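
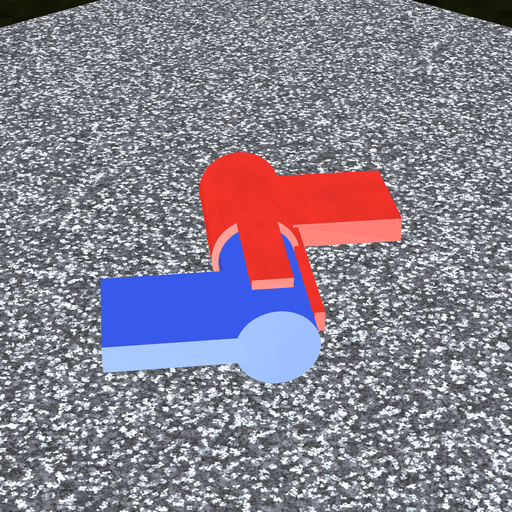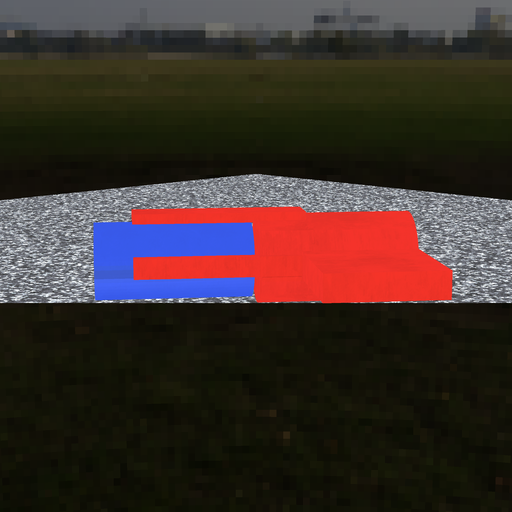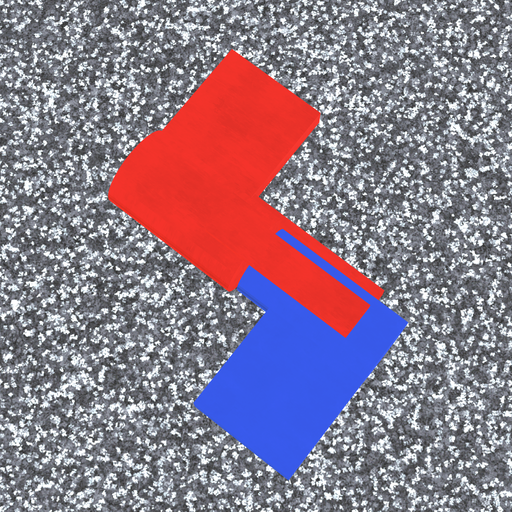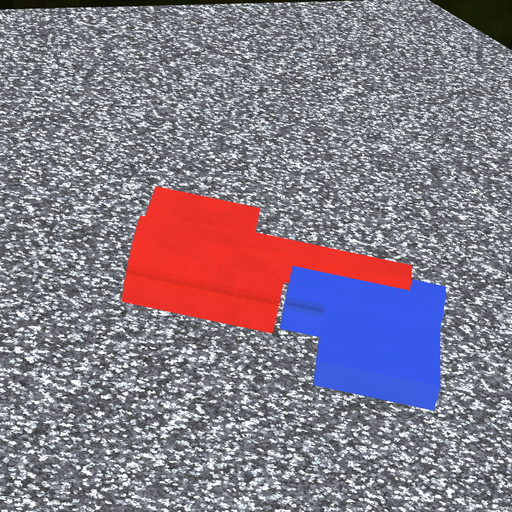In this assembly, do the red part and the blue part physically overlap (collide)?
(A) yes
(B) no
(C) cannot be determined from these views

(B) no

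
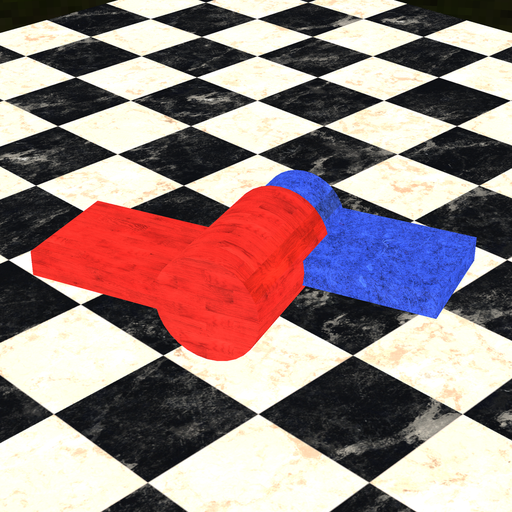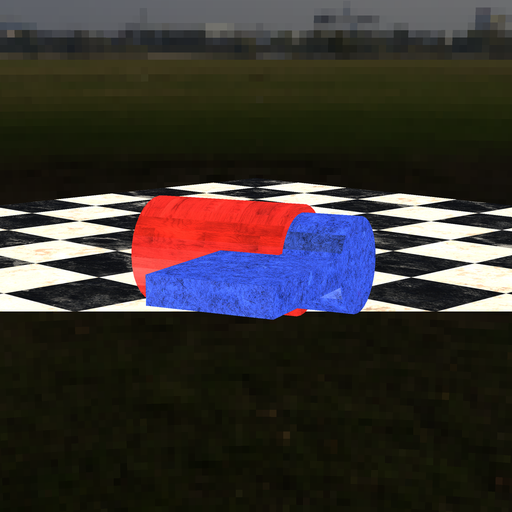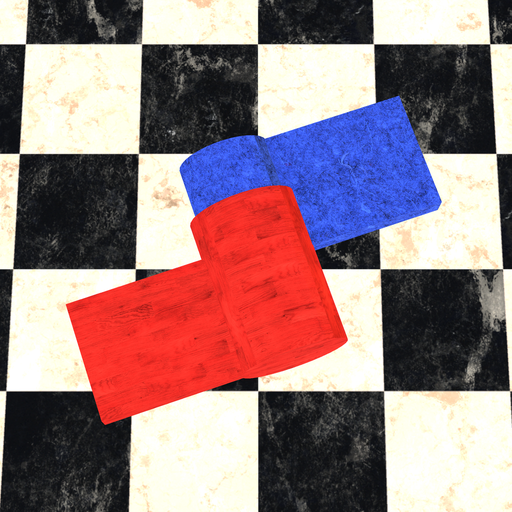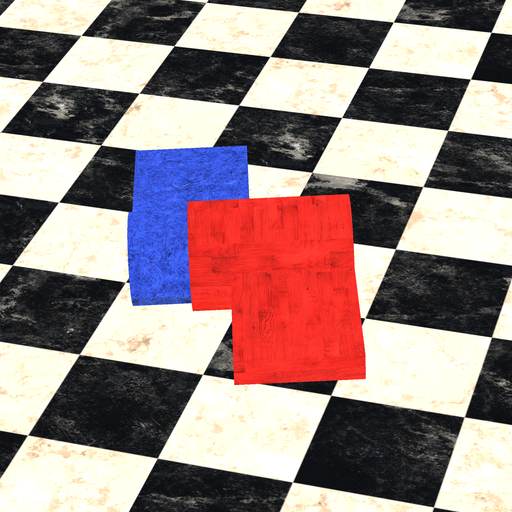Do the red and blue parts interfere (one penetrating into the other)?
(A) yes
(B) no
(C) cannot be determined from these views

(A) yes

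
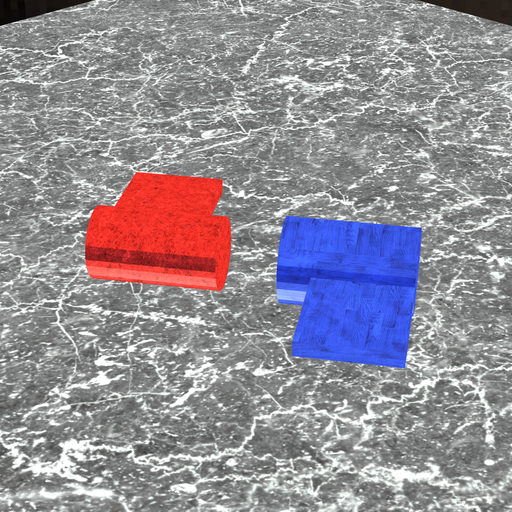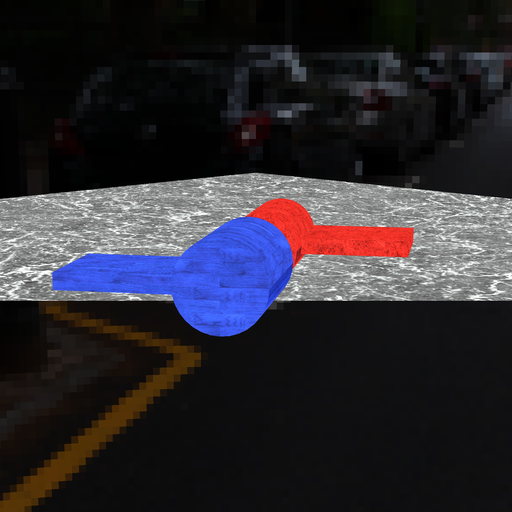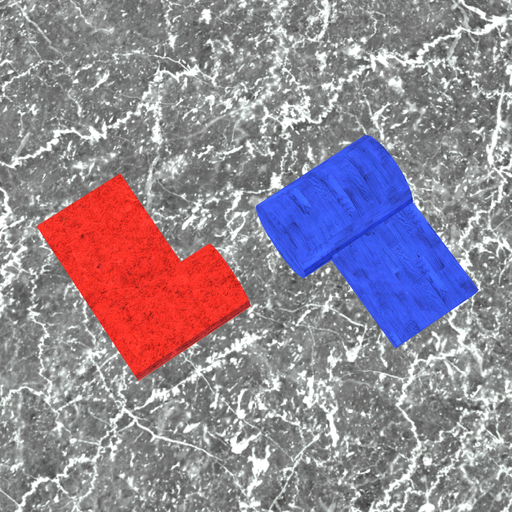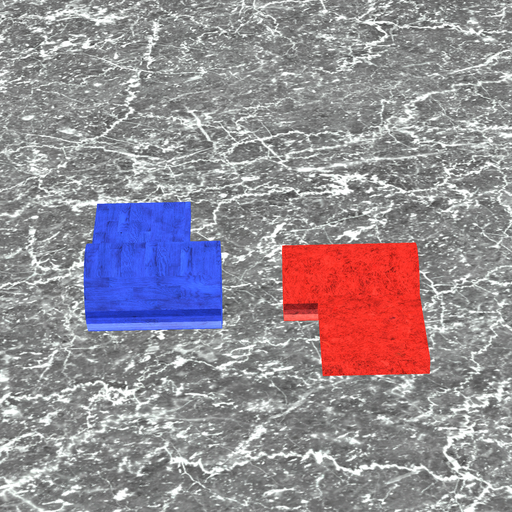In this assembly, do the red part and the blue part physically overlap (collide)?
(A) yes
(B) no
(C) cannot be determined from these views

(B) no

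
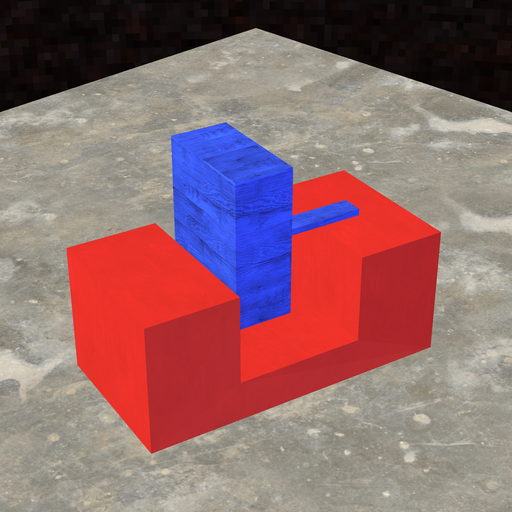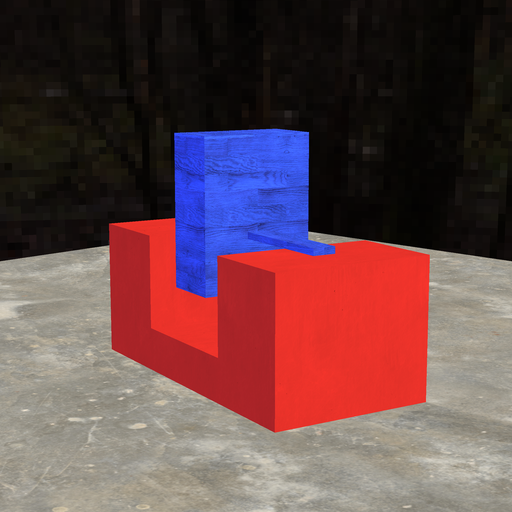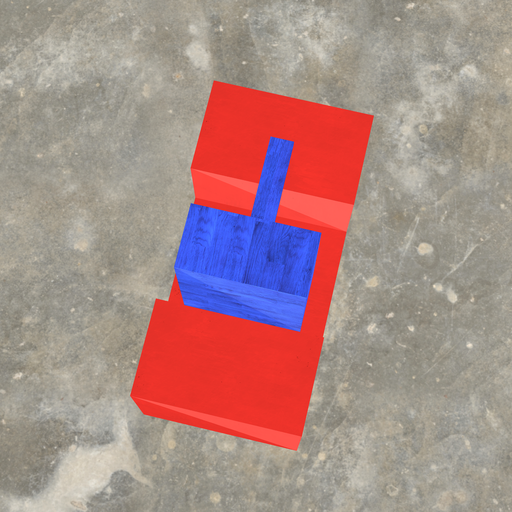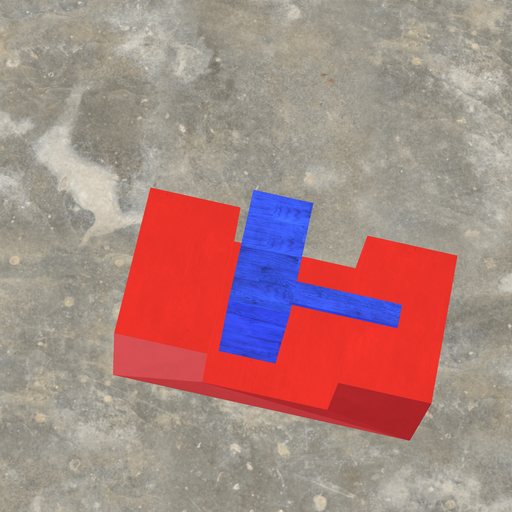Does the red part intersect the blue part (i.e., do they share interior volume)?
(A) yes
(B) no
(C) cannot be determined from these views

(B) no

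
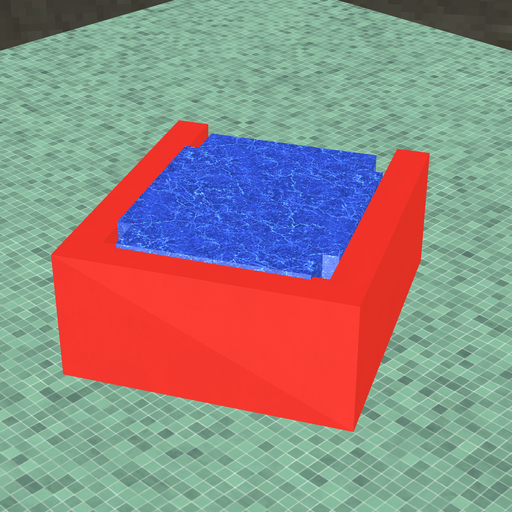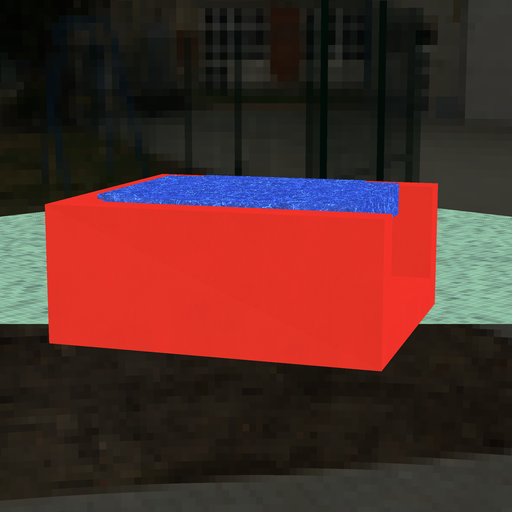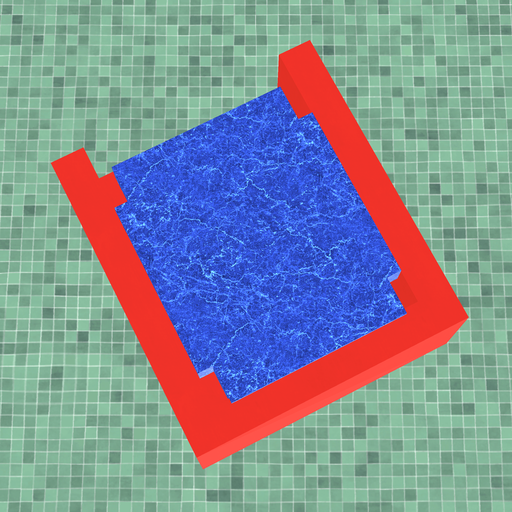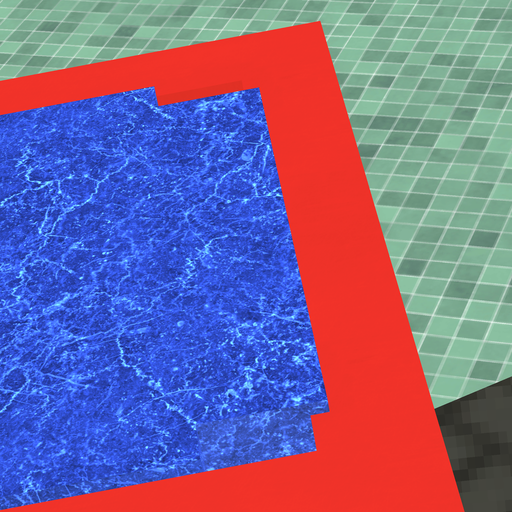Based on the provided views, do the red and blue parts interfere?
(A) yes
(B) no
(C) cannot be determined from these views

(A) yes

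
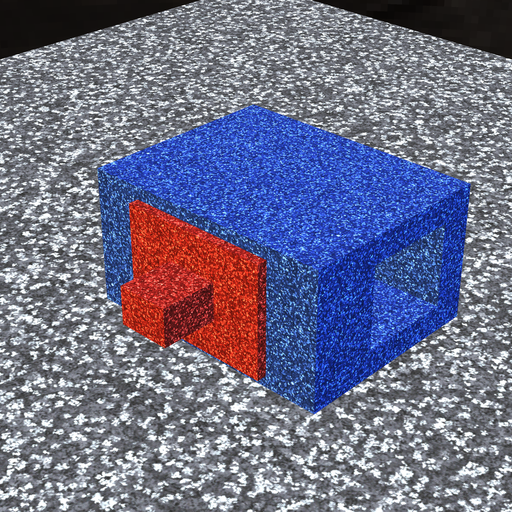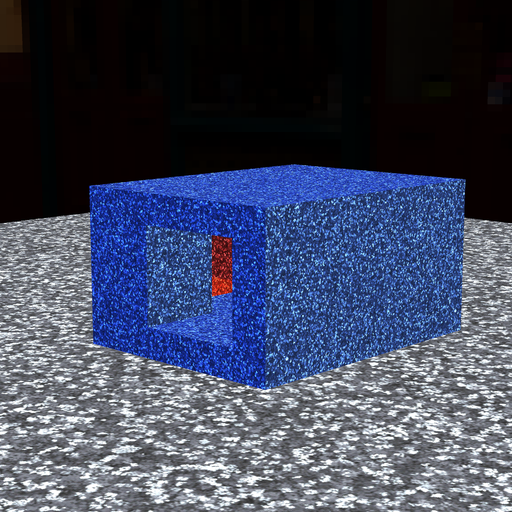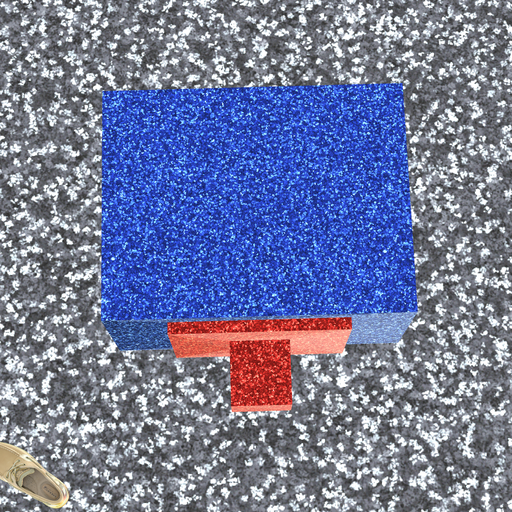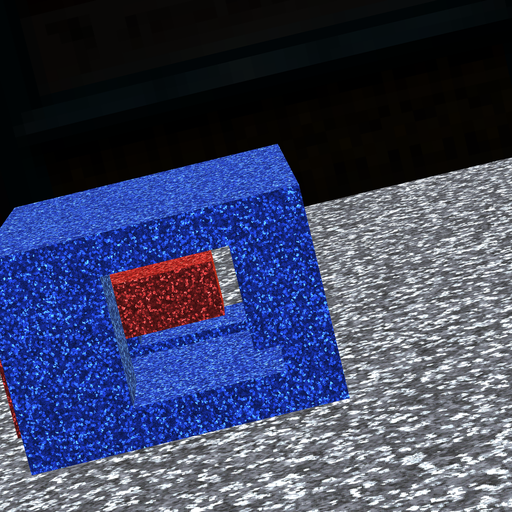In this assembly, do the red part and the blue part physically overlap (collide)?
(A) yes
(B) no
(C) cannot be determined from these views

(B) no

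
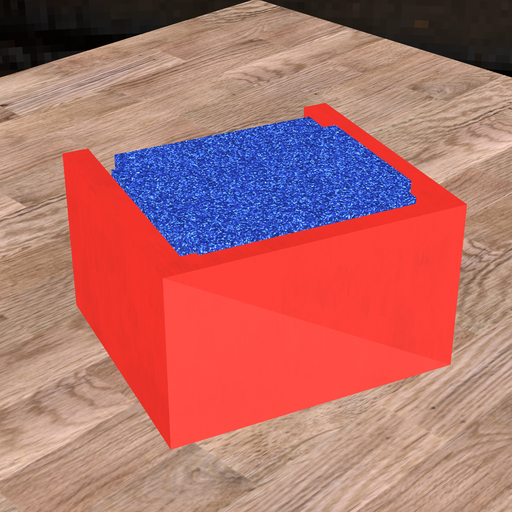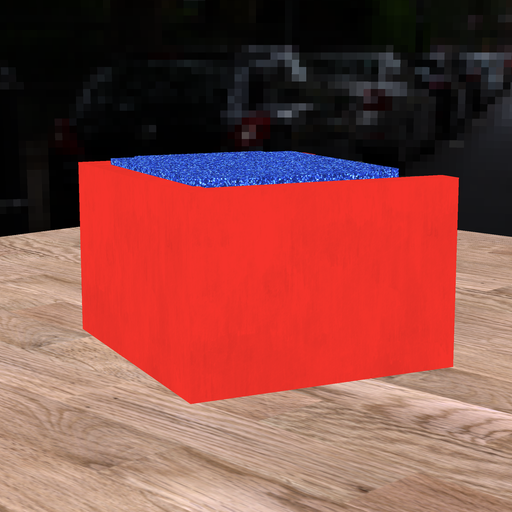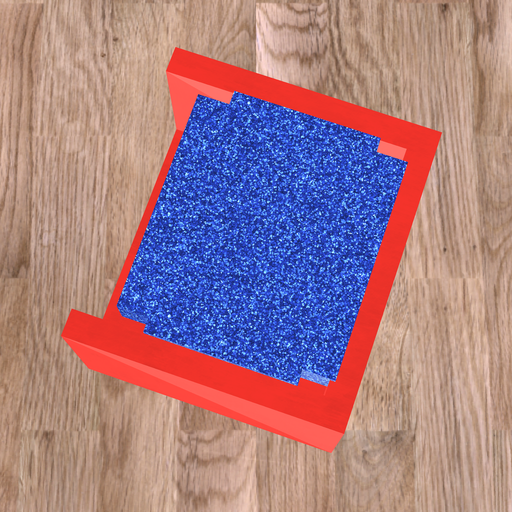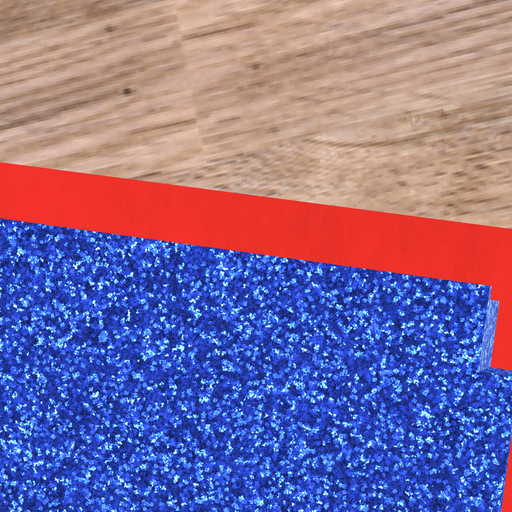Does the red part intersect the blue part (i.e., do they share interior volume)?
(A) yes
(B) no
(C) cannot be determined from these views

(A) yes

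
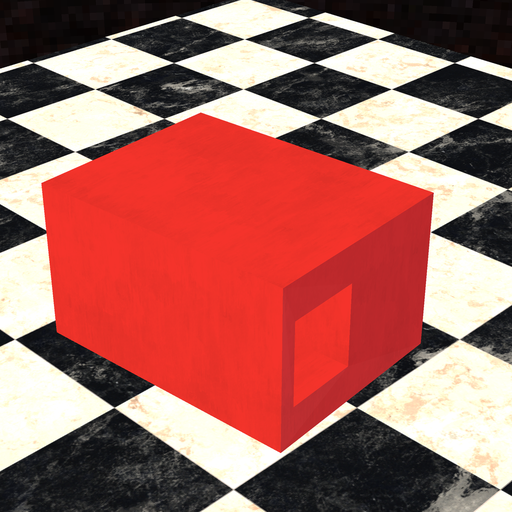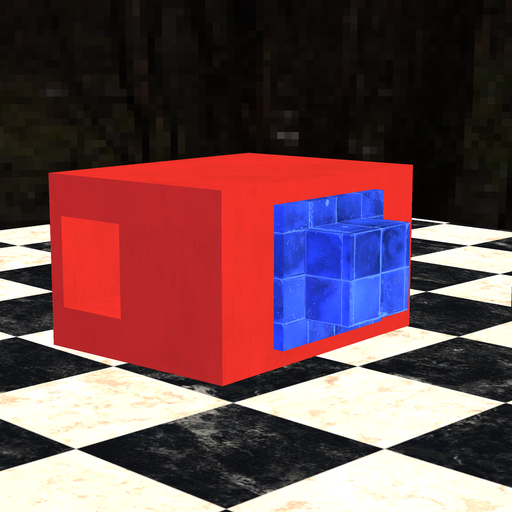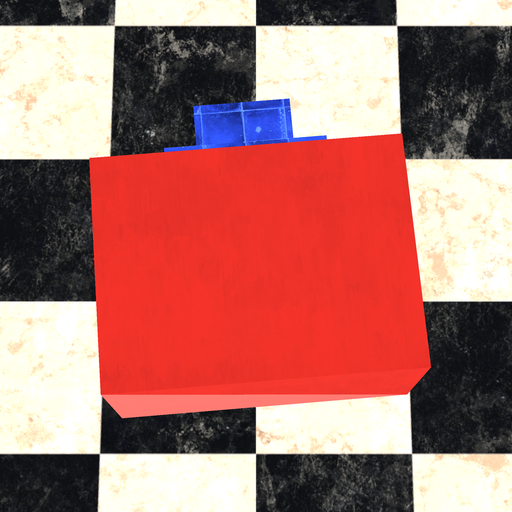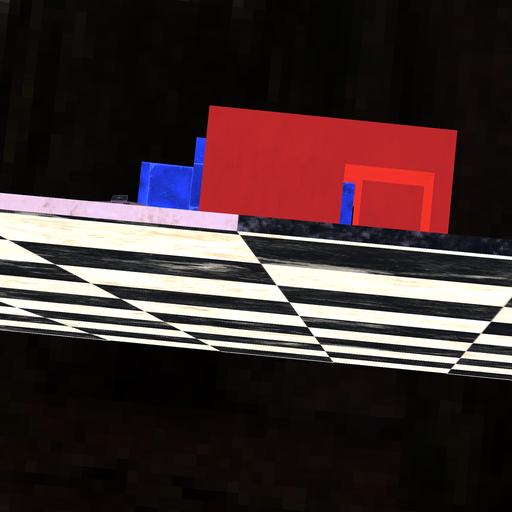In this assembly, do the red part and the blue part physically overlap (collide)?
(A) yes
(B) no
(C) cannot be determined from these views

(B) no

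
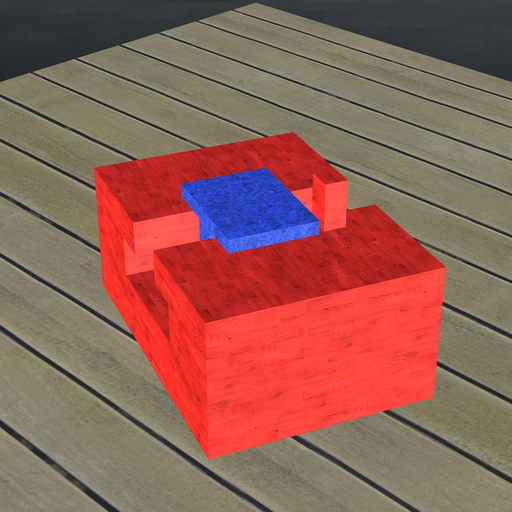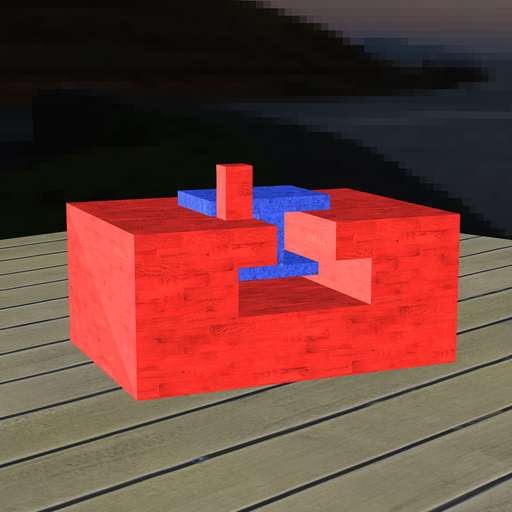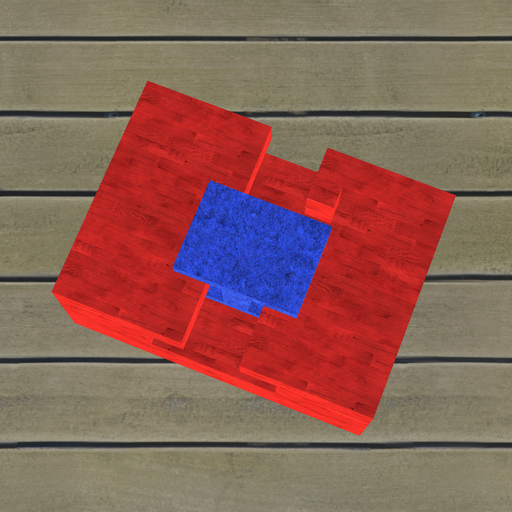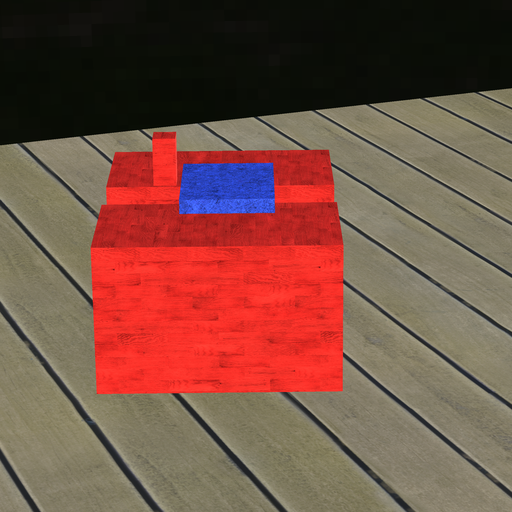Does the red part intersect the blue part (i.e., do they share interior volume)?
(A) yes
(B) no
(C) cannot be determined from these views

(B) no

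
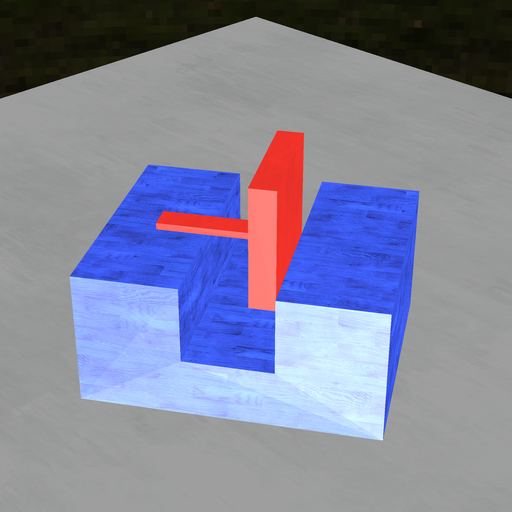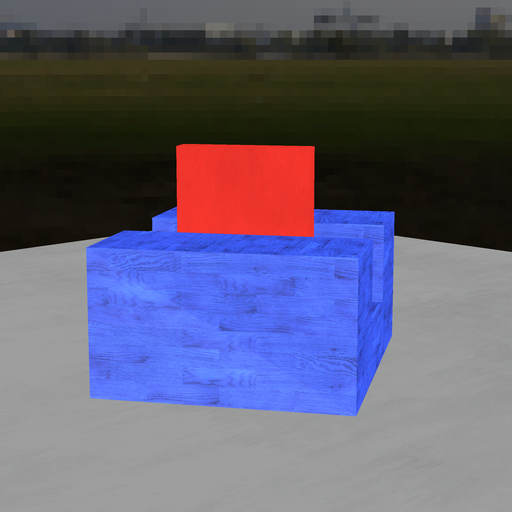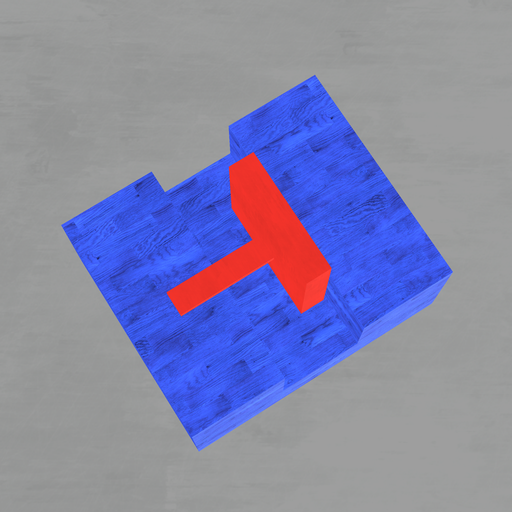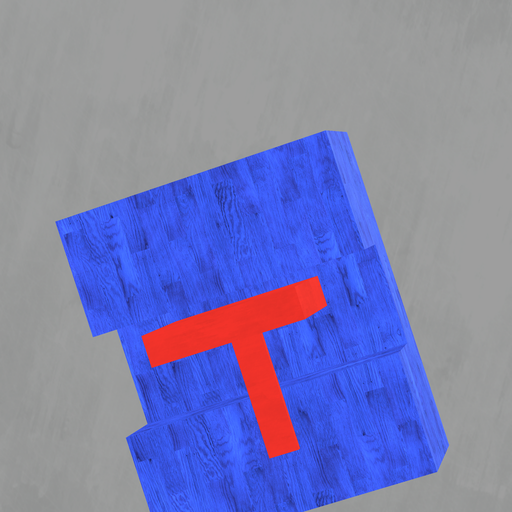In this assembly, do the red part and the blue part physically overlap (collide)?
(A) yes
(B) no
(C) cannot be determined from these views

(B) no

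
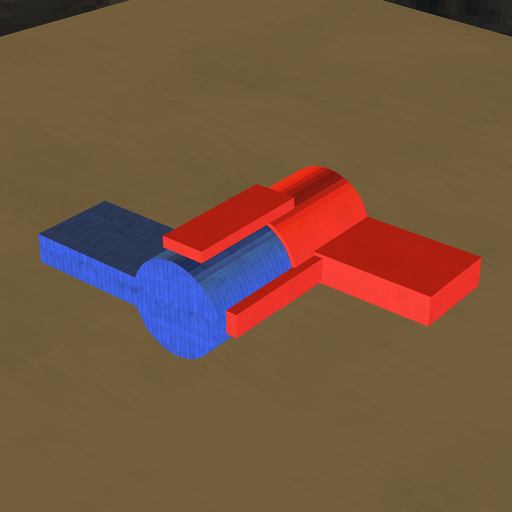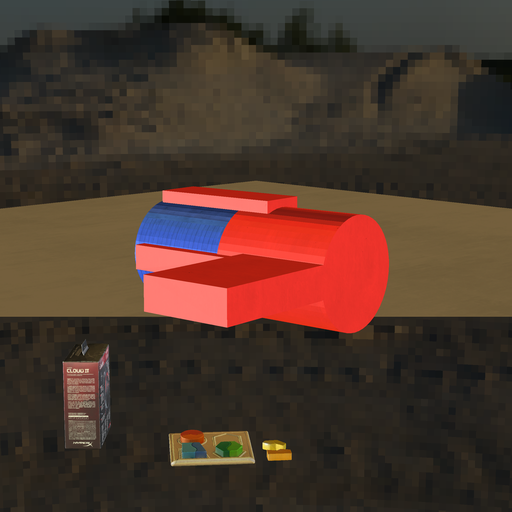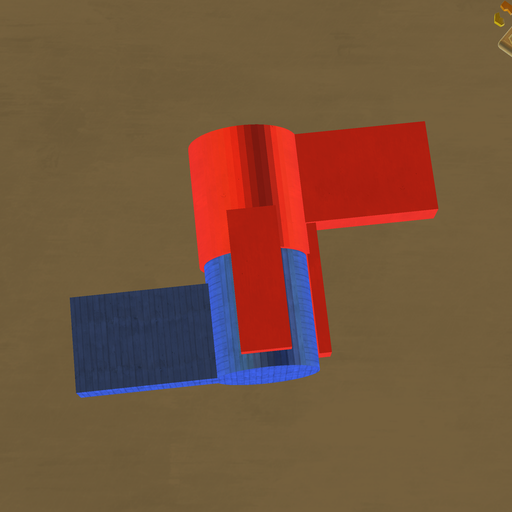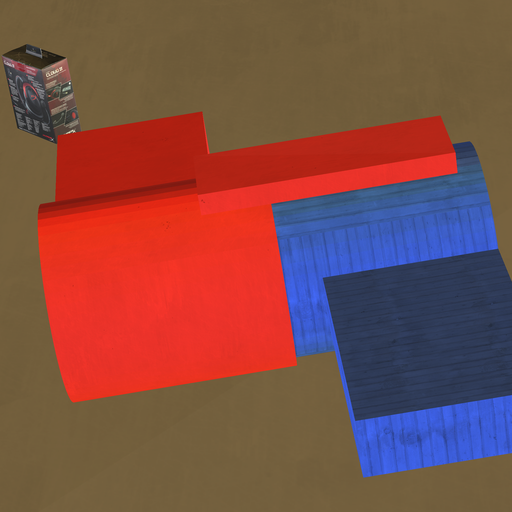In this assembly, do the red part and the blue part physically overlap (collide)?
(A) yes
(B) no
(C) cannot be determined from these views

(A) yes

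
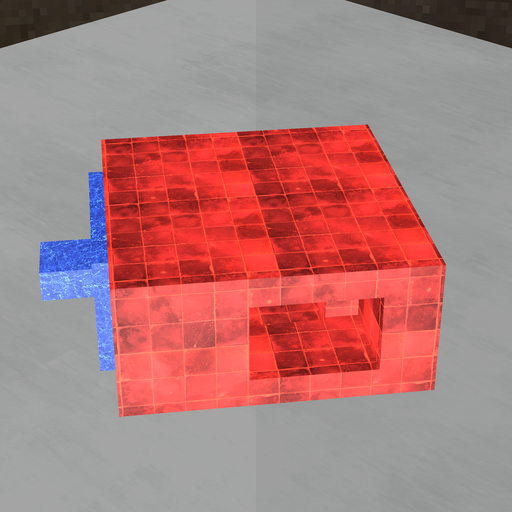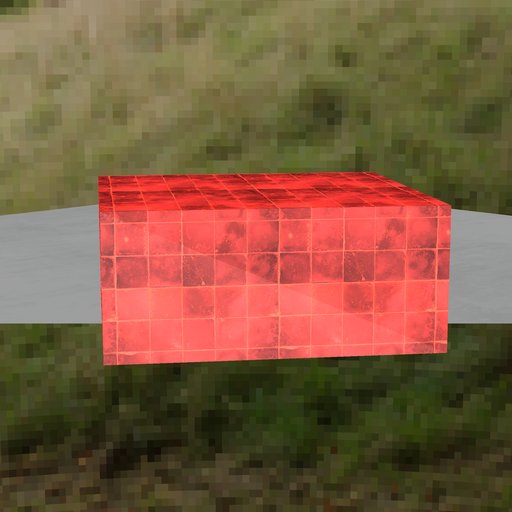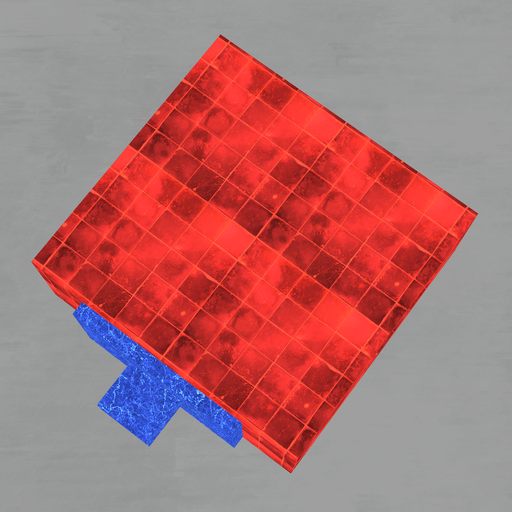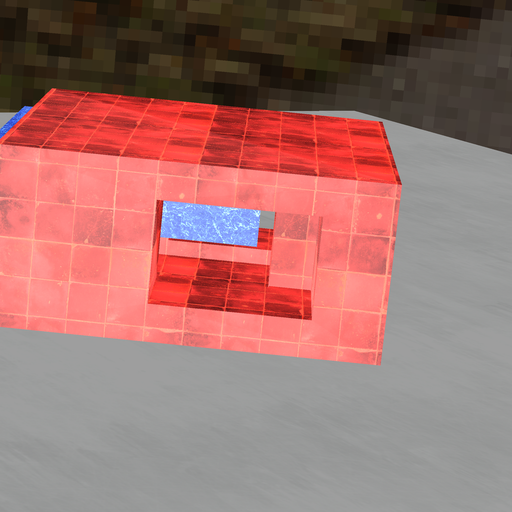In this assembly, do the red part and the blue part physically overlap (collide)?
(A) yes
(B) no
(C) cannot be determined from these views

(B) no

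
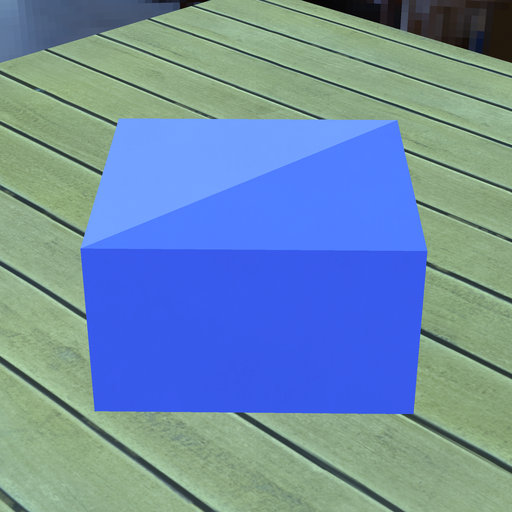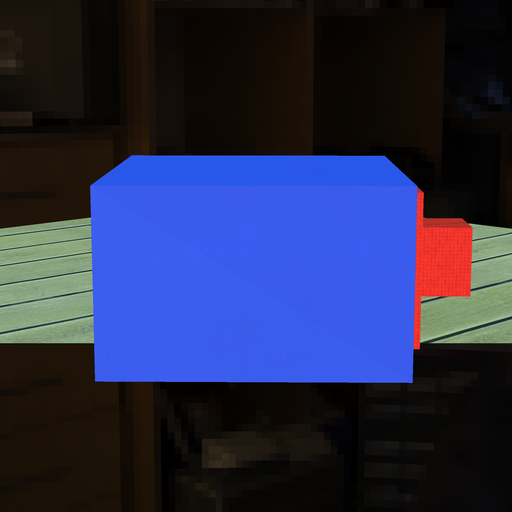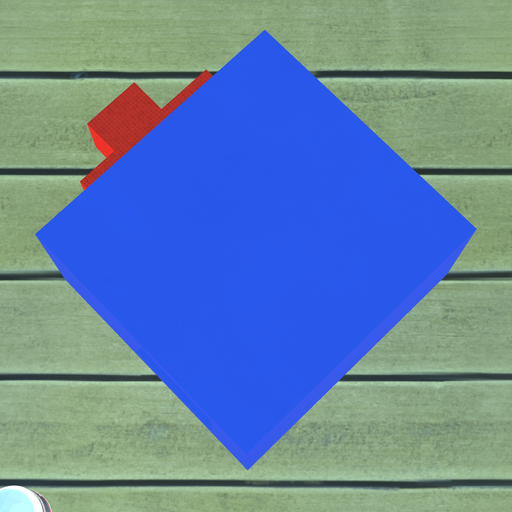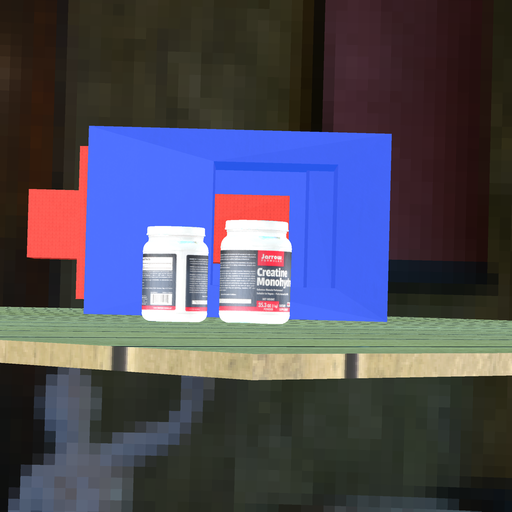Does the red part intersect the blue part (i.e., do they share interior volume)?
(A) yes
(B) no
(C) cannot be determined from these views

(B) no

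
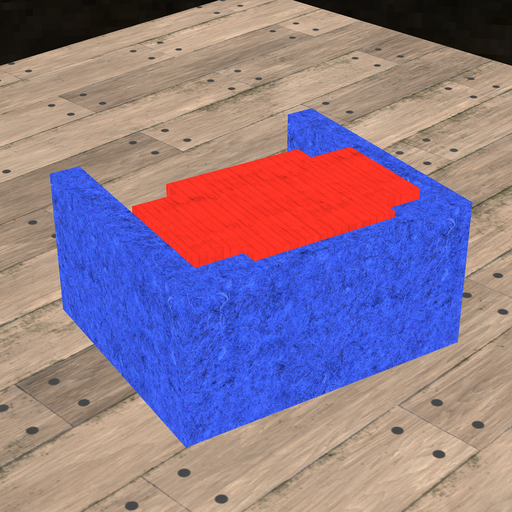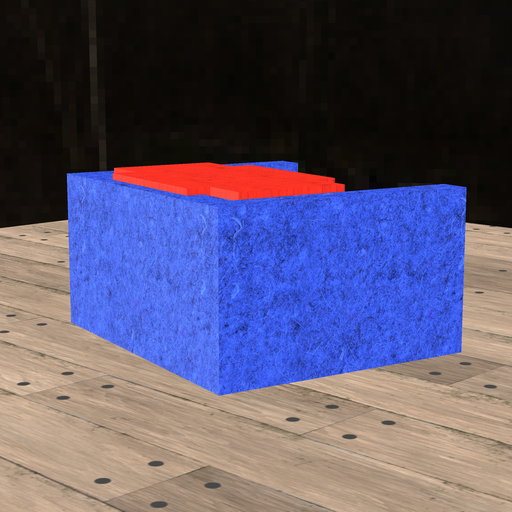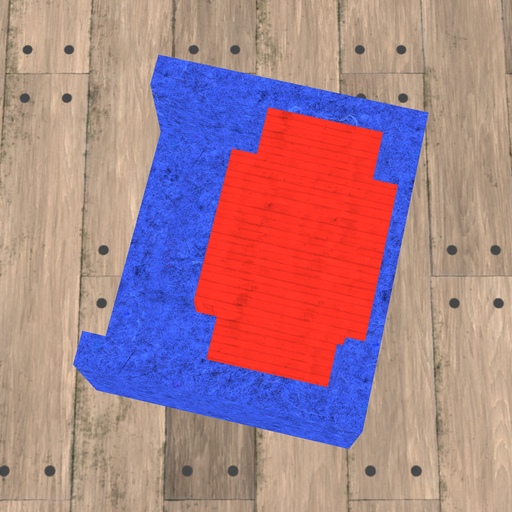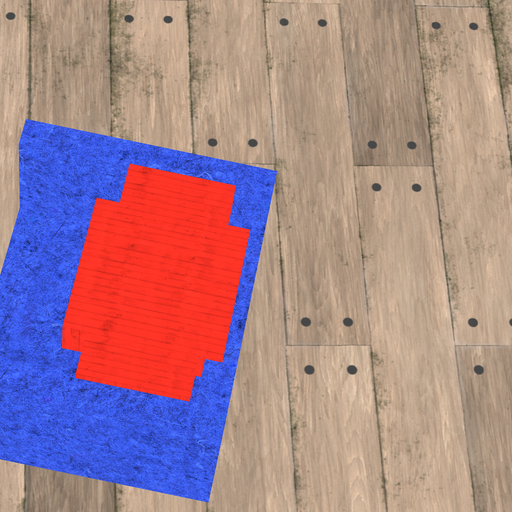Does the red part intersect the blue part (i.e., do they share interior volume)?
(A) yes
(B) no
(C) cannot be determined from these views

(A) yes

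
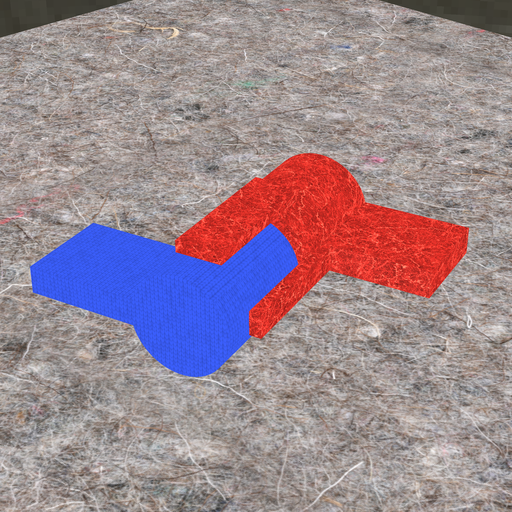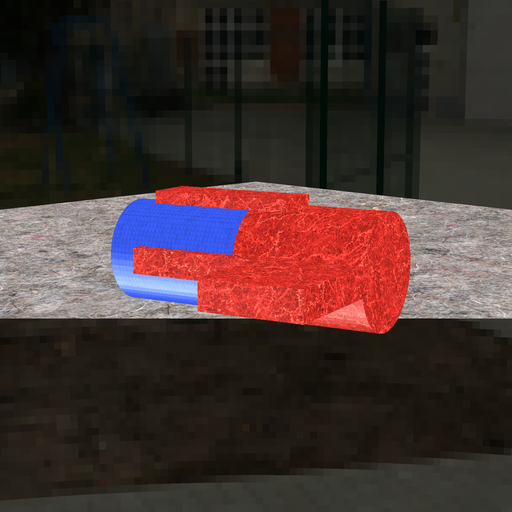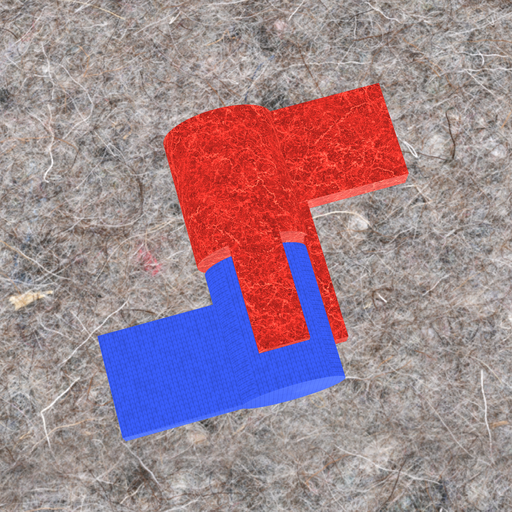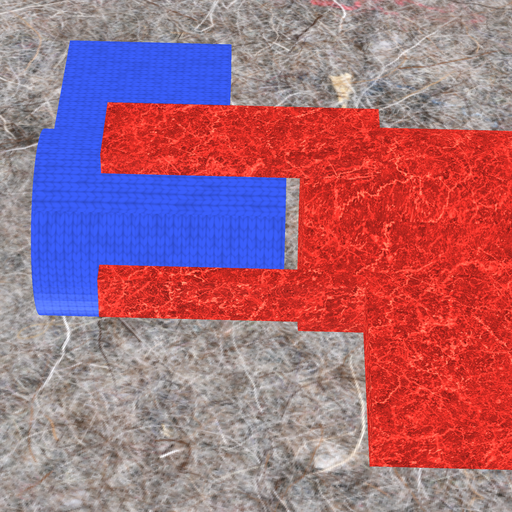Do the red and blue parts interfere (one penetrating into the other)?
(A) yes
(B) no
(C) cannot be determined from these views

(B) no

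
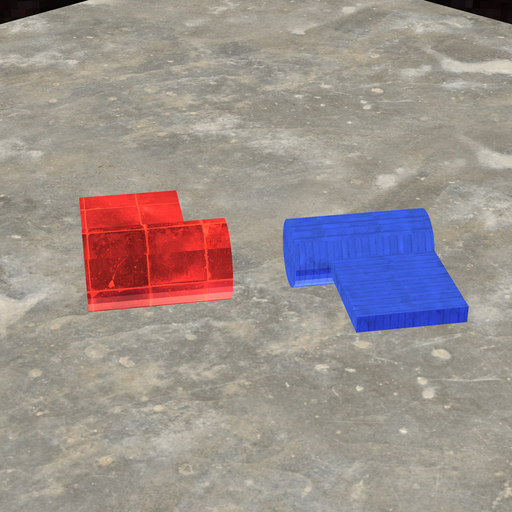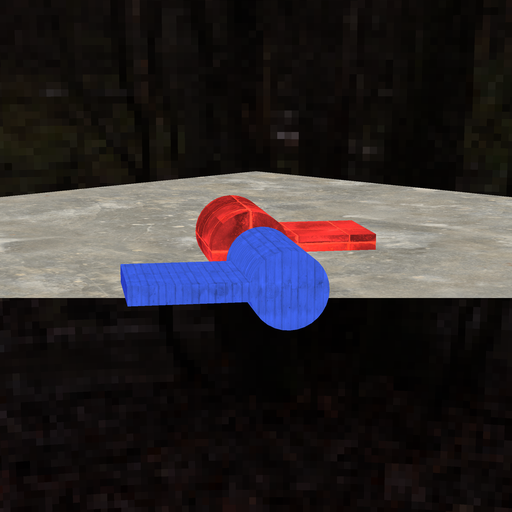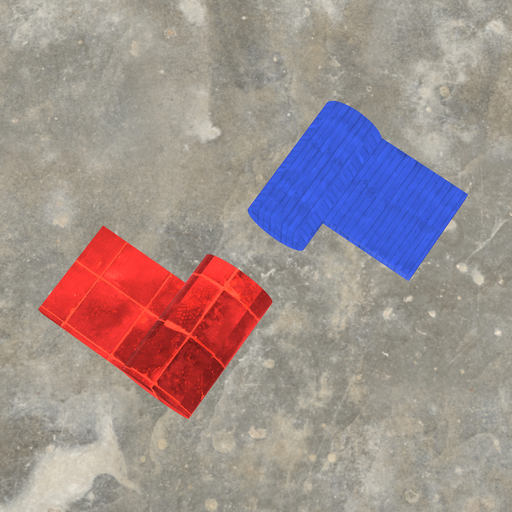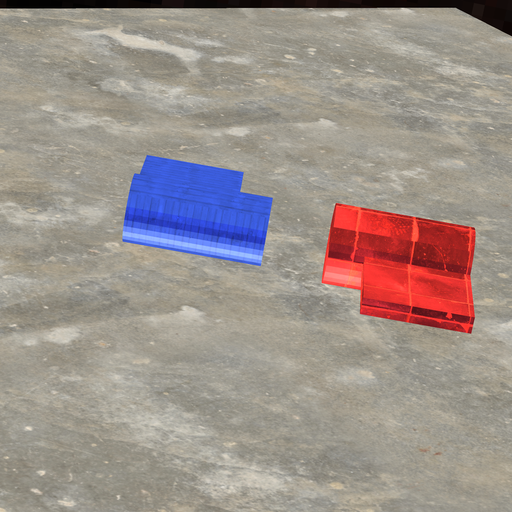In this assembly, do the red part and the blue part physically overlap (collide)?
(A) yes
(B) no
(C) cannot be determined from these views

(B) no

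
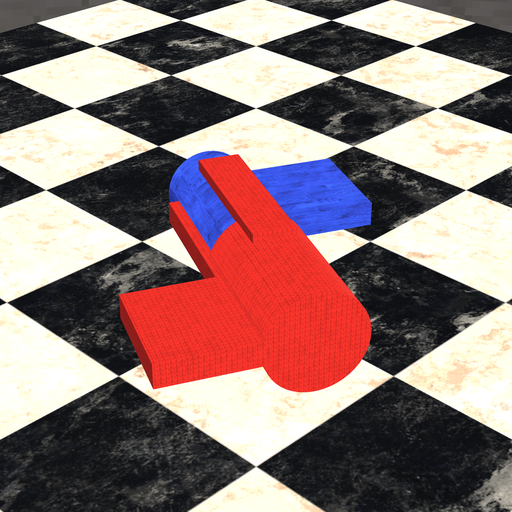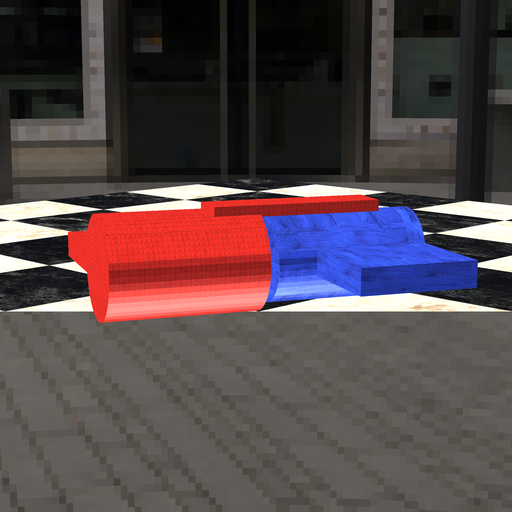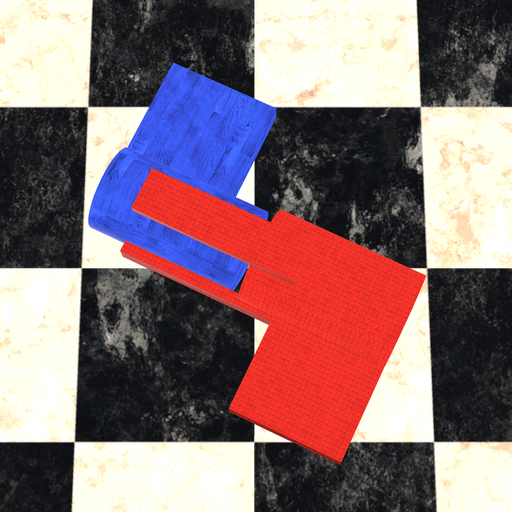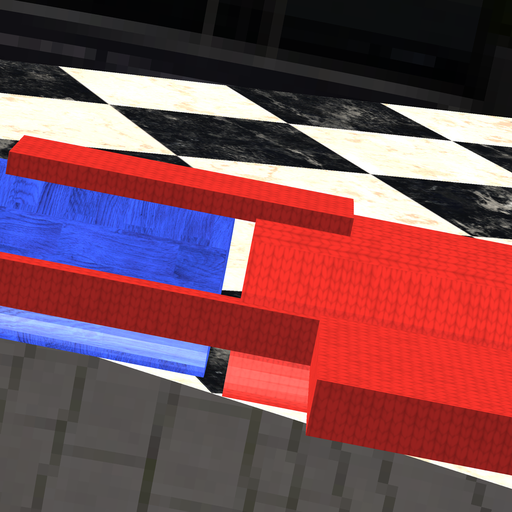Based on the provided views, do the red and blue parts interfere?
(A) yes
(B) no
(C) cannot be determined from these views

(B) no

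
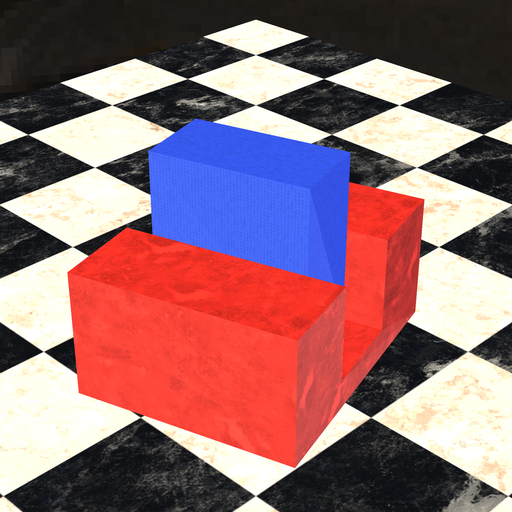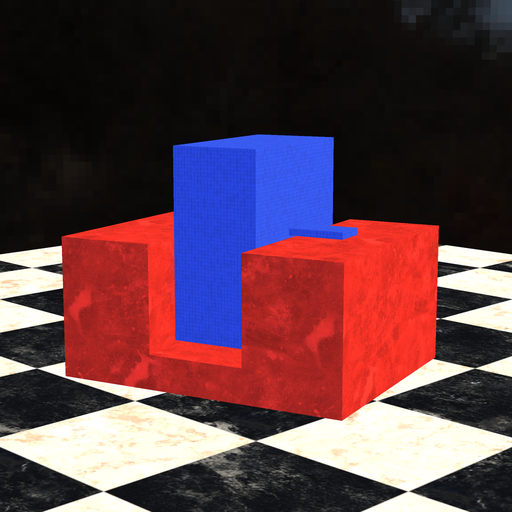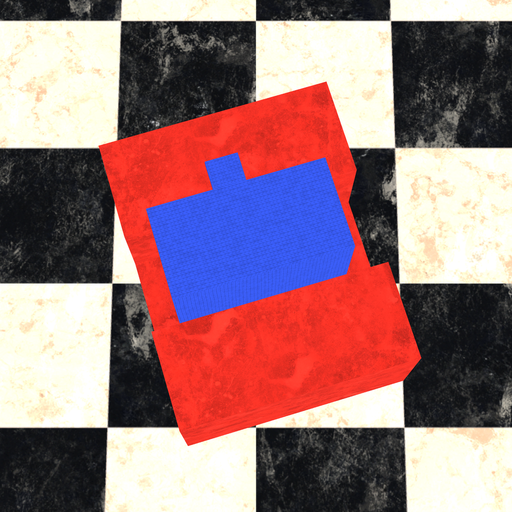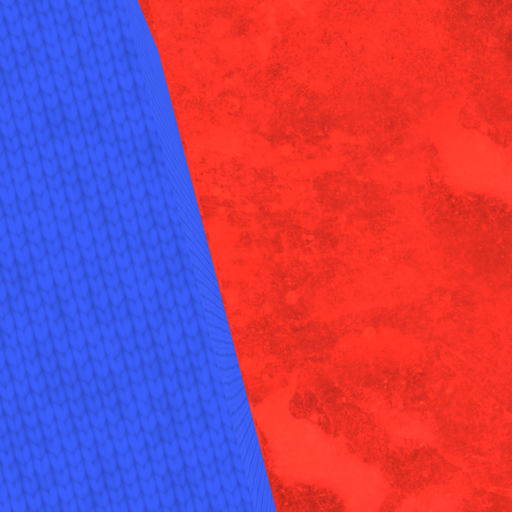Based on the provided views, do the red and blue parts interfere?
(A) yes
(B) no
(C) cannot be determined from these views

(B) no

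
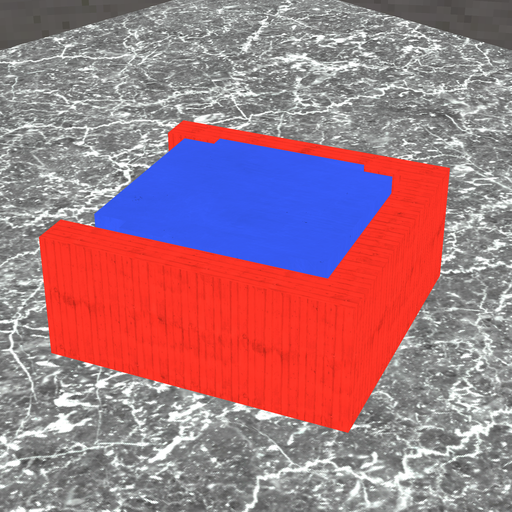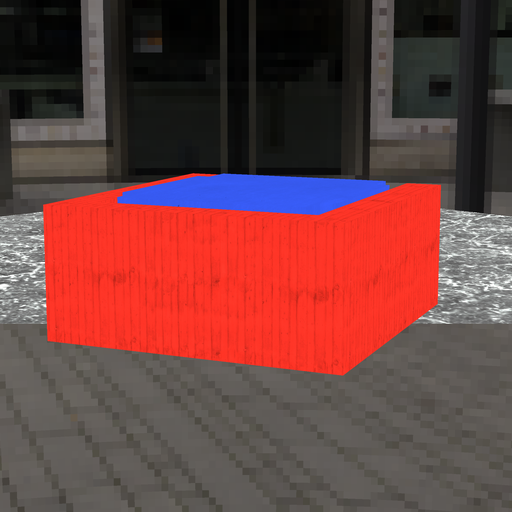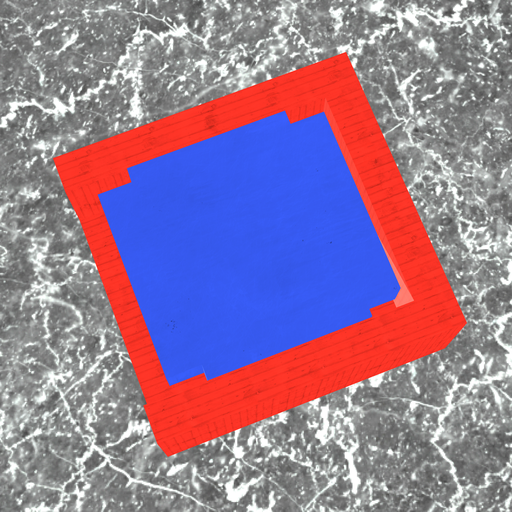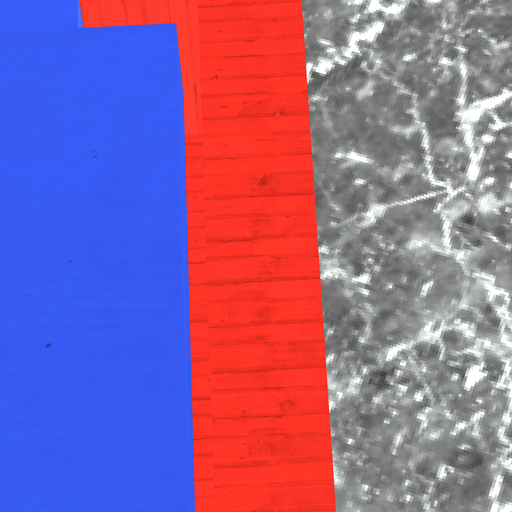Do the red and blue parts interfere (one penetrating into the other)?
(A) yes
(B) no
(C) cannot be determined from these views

(B) no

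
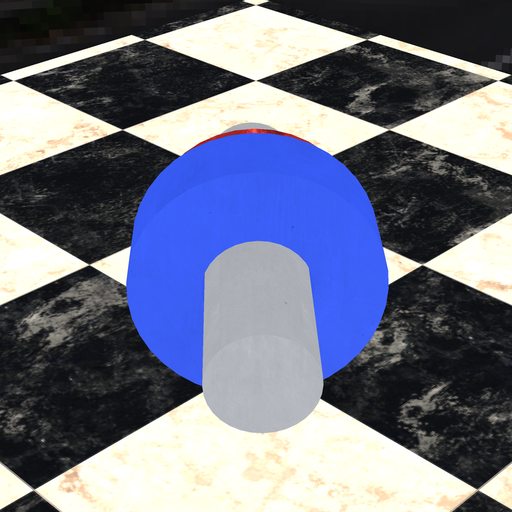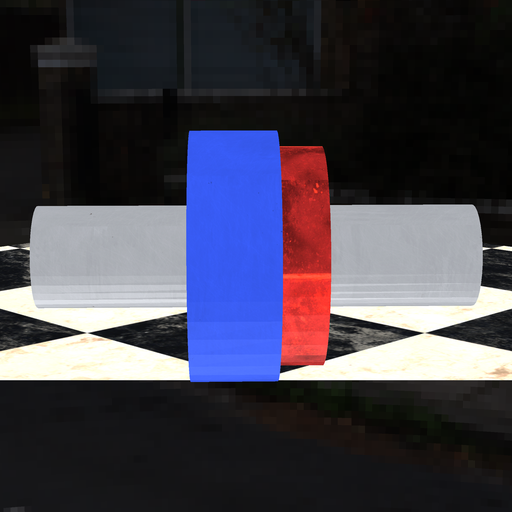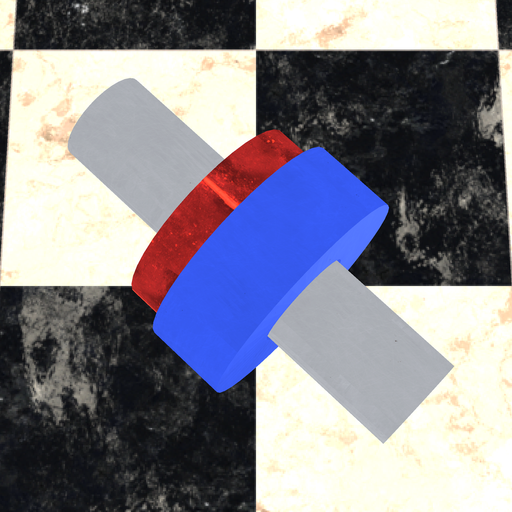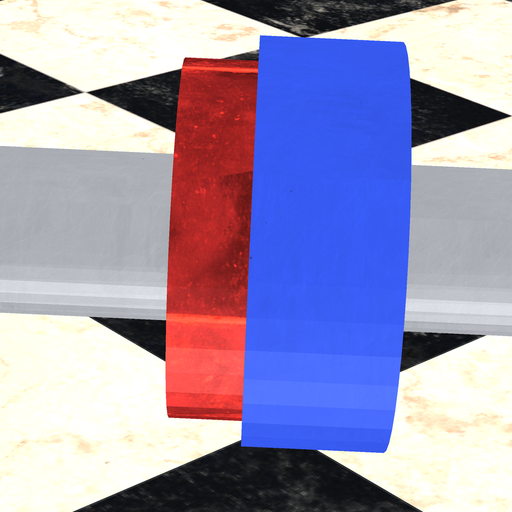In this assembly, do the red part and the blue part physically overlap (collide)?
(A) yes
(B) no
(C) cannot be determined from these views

(A) yes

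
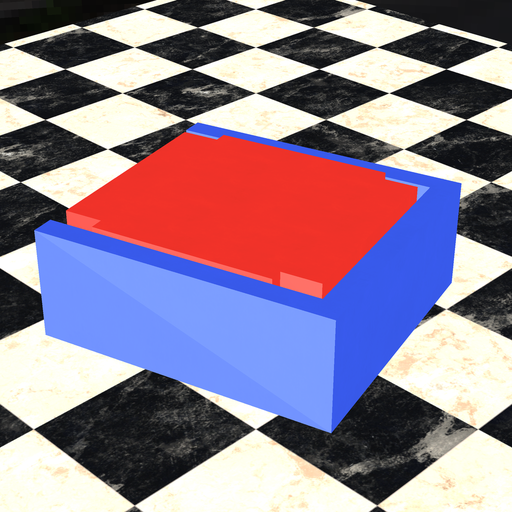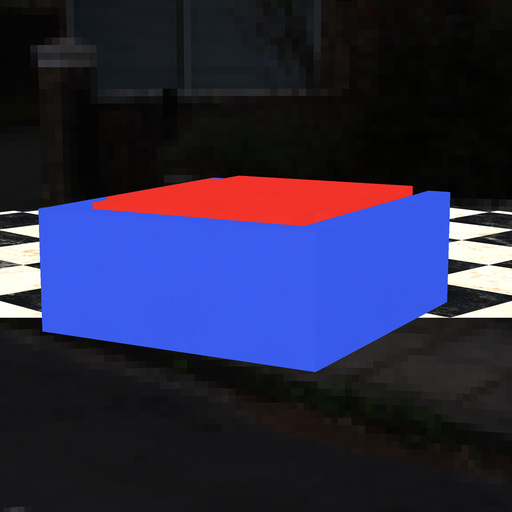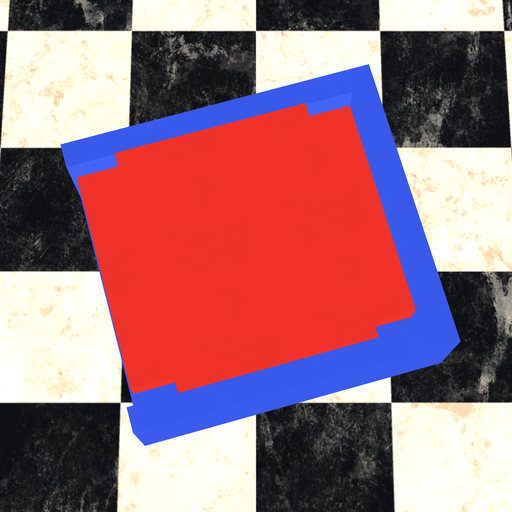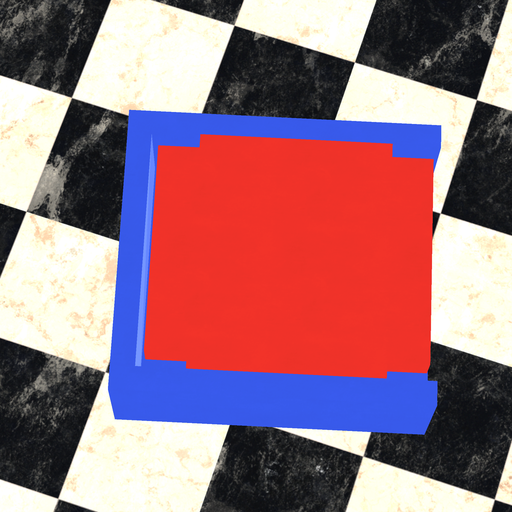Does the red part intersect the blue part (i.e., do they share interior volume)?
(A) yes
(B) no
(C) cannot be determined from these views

(B) no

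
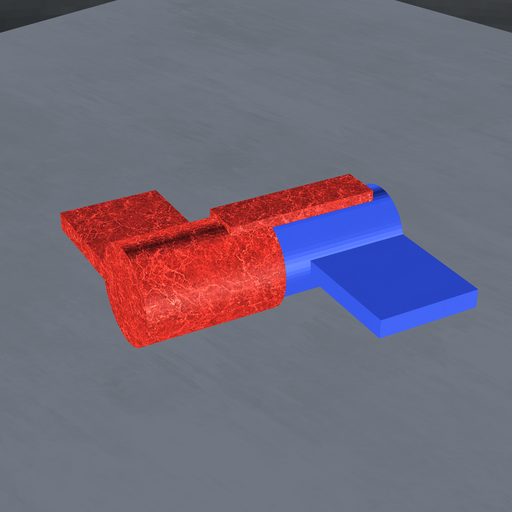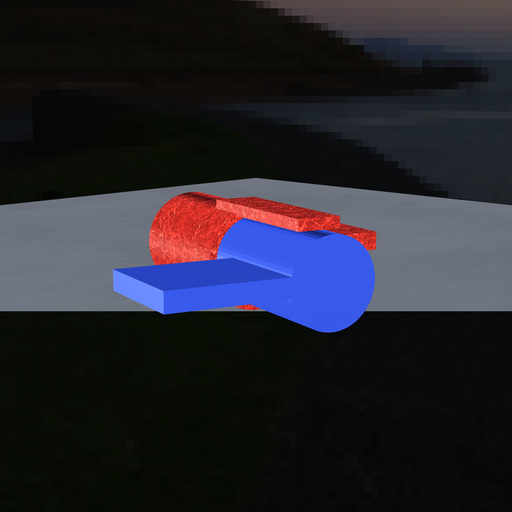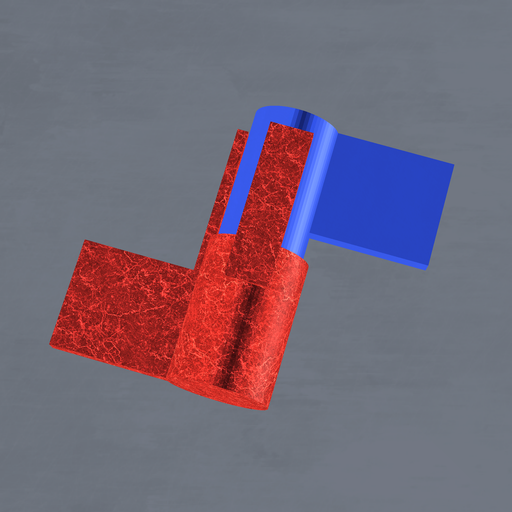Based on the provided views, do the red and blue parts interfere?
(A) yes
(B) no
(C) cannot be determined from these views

(C) cannot be determined from these views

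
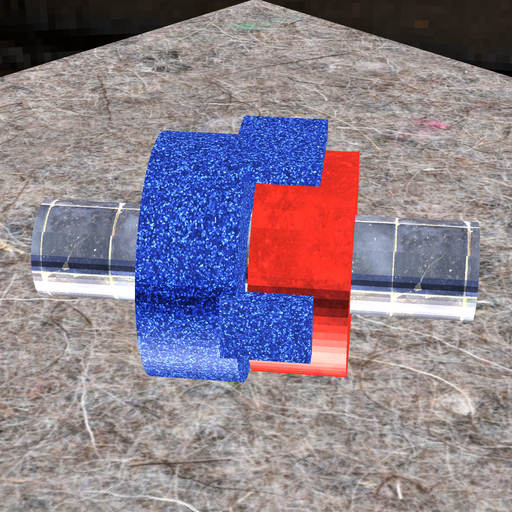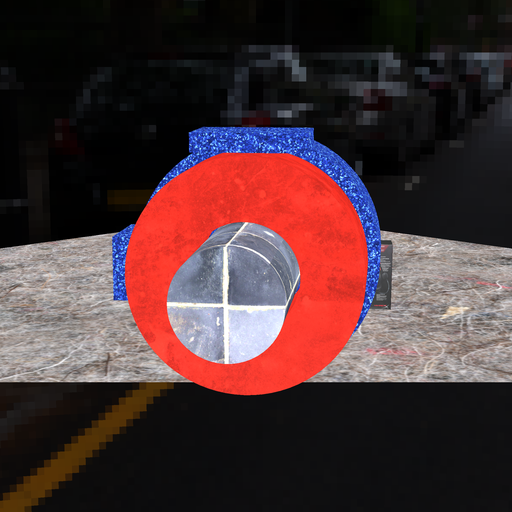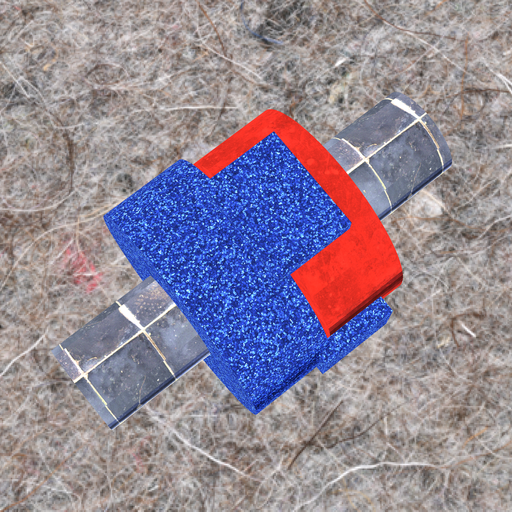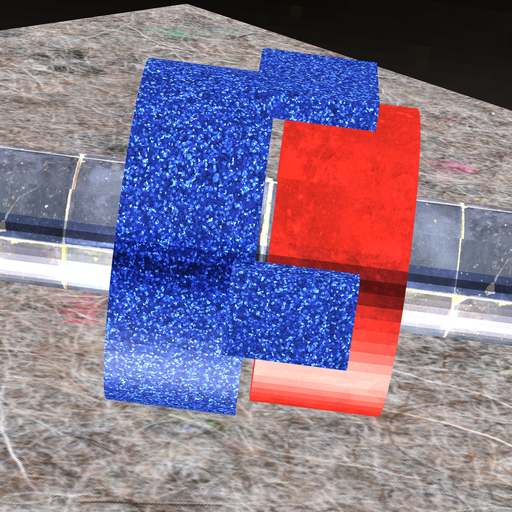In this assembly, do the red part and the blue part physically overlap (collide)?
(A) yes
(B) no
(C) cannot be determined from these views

(B) no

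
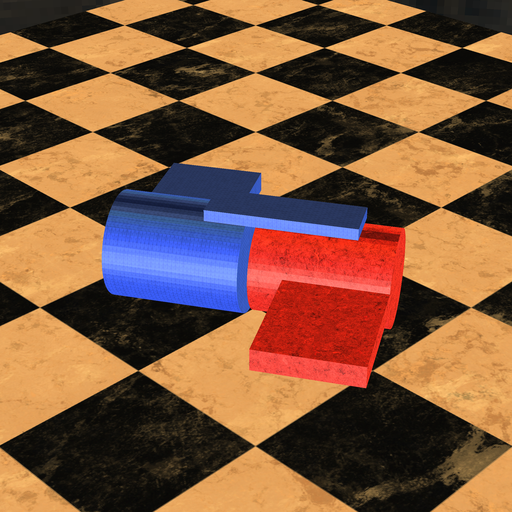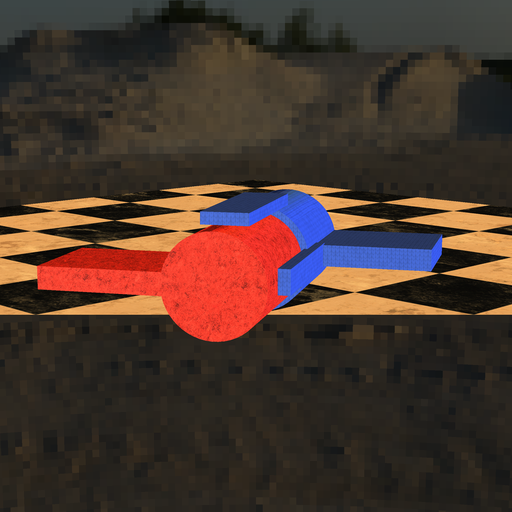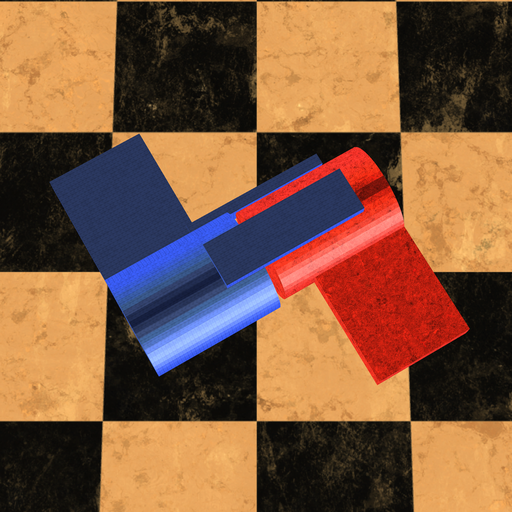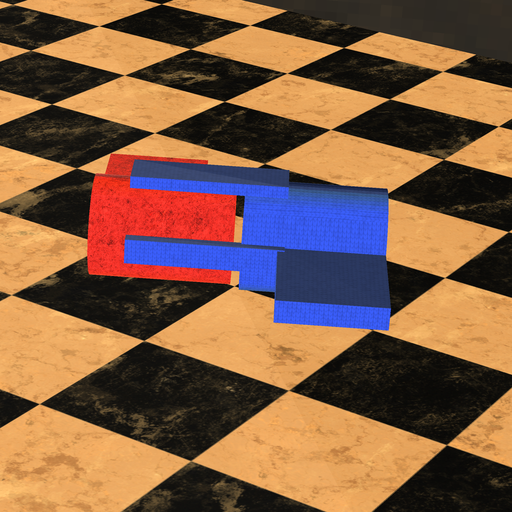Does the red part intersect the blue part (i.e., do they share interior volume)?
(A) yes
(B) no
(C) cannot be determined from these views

(B) no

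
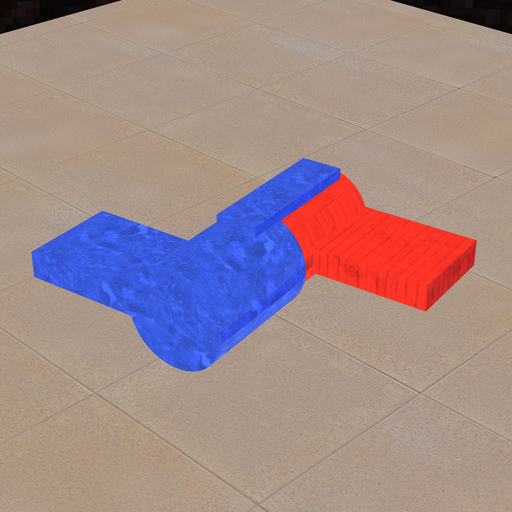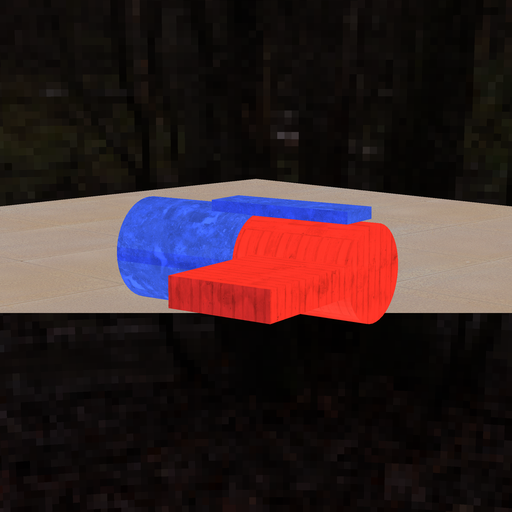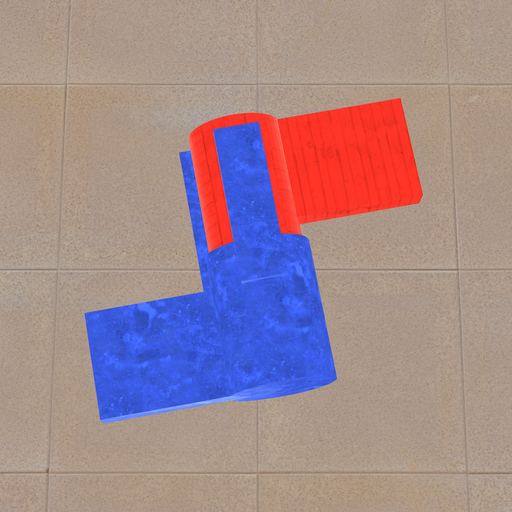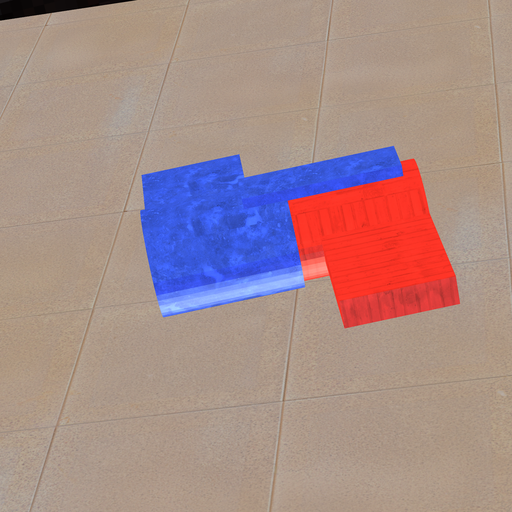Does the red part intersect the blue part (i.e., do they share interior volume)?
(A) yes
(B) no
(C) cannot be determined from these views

(A) yes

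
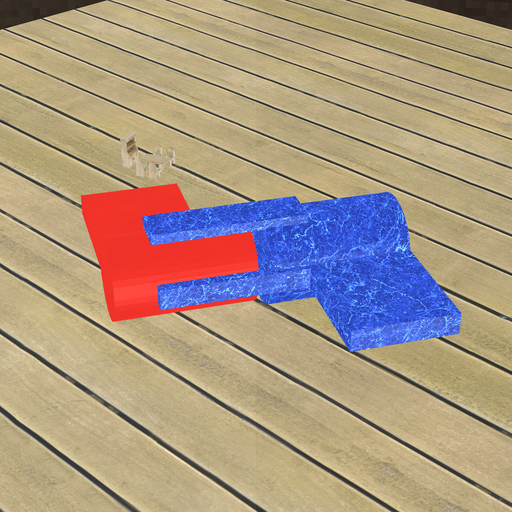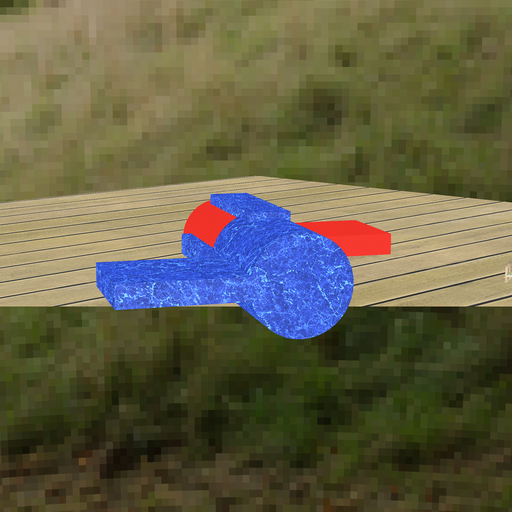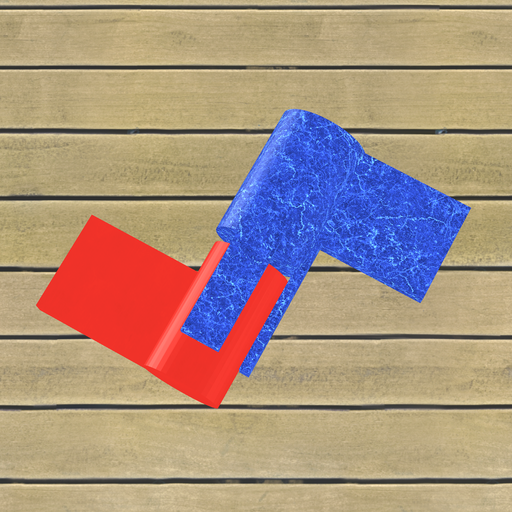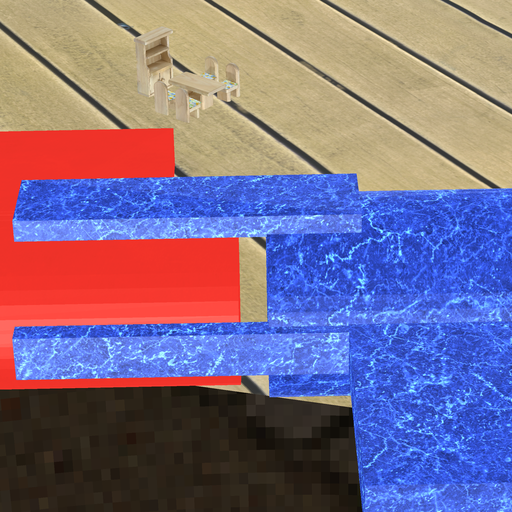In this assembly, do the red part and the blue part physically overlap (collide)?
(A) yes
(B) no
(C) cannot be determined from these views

(B) no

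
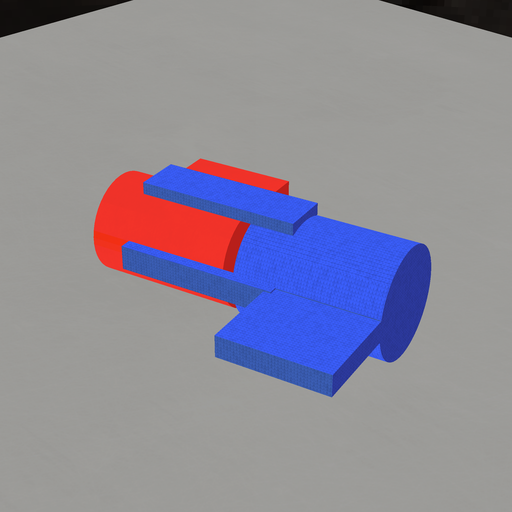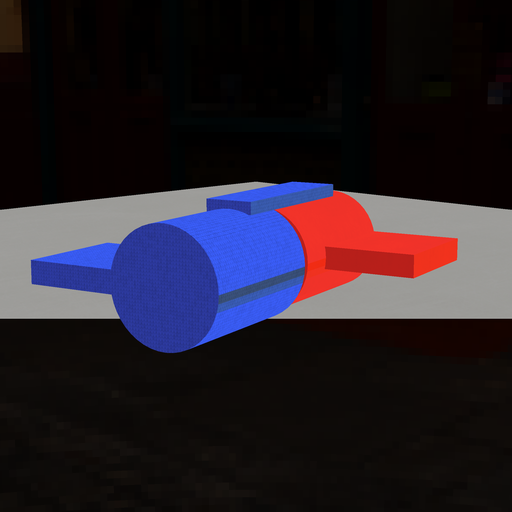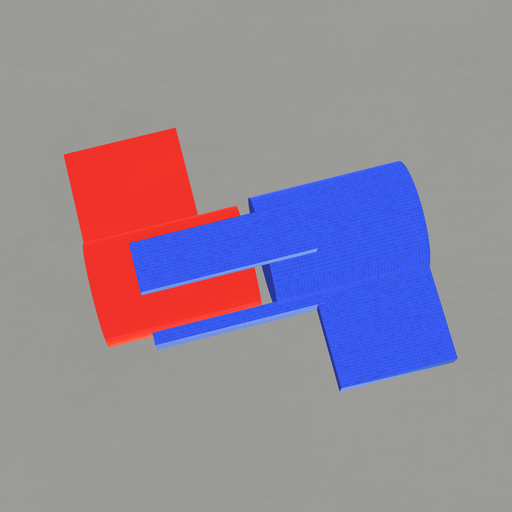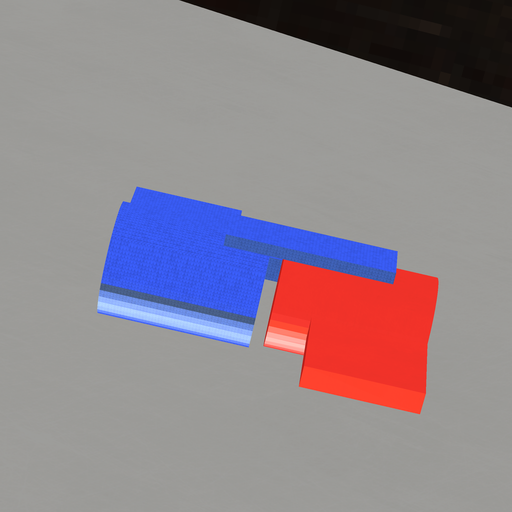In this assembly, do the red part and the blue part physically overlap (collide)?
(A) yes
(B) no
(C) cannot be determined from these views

(B) no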